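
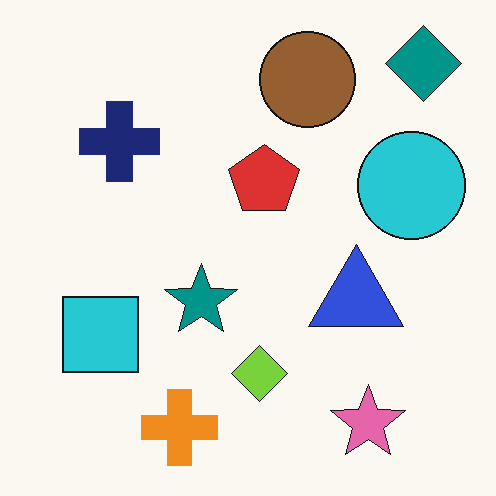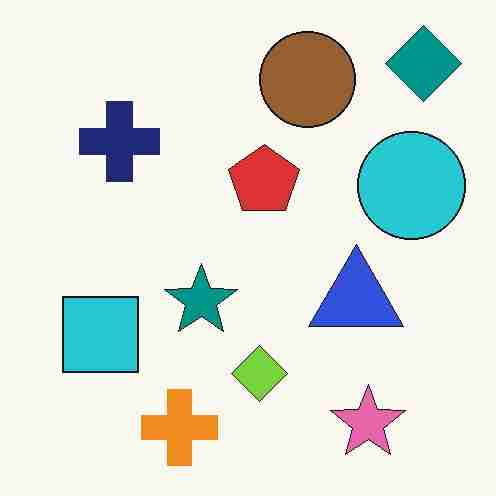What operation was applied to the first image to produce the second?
It was degraded with heavy JPEG compression.

Blocky 8×8 compression artifacts appear around shape edges and the flat background shows ringing — characteristic JPEG degradation.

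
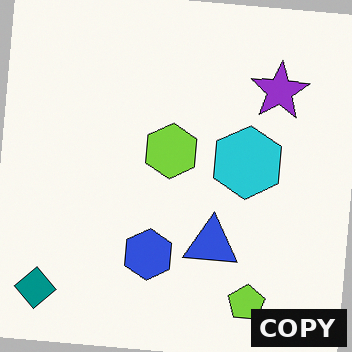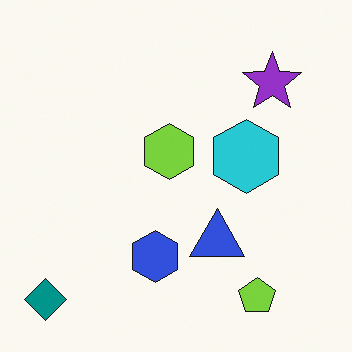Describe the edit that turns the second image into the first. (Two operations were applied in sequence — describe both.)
This is the original image rotated clockwise by a few degrees, then watermarked with the text "COPY" in the lower-right corner.

Every shape is tilted by the same angle and the image corners show triangular fill wedges — a whole-image rotation by a non-right angle. A dark label reading "COPY" appears in the lower-right corner.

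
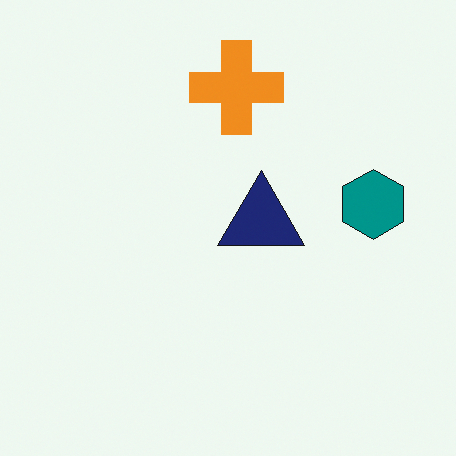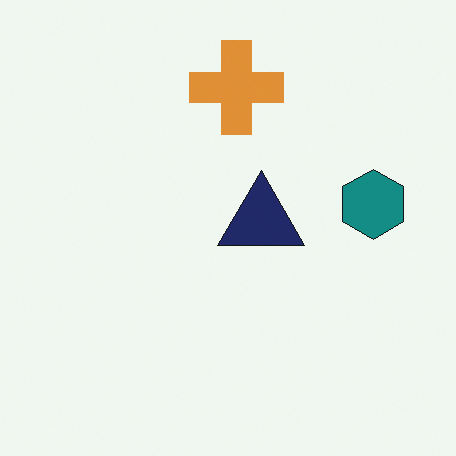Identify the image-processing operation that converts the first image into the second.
Slightly desaturated.

All colors are more muted and greyish — a global saturation change.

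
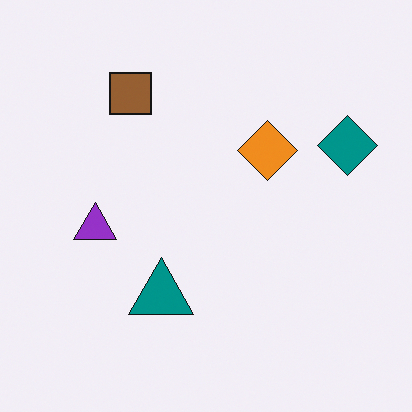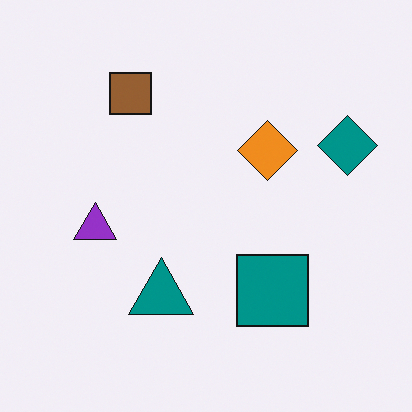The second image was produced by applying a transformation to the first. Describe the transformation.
The transformation is: overlaid with an additional teal square.

A teal square appears in the second image that is absent from the first.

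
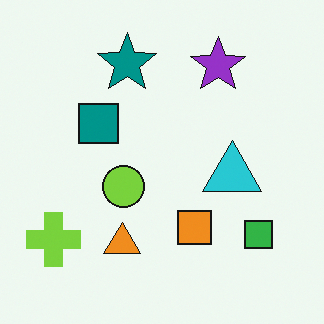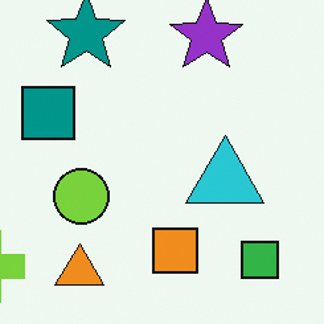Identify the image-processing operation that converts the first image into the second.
The second image is the first cropped slightly and scaled back up.

The visible shapes are larger and the field of view is narrower; shapes near the original edges may be partly or wholly outside the frame — a crop-and-rescale.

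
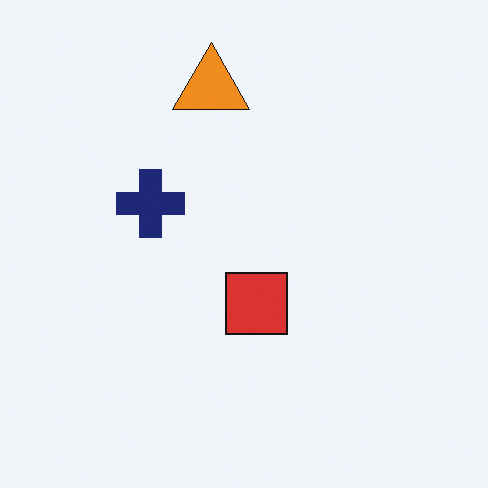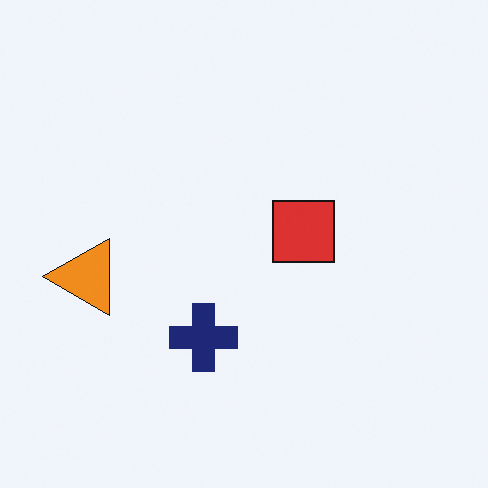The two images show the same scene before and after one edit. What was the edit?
The transformation is: rotated 90° counter-clockwise.

The orange triangle sits in the top of the first image and the left of the second — consistent with a whole-image 90° counter-clockwise rotation.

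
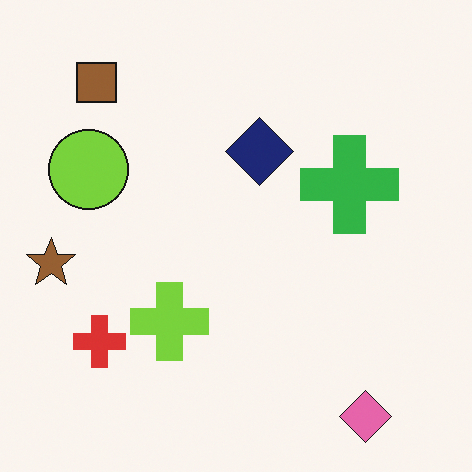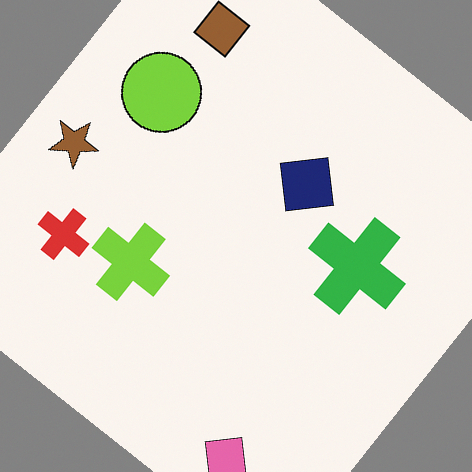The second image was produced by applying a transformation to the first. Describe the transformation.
The second image is the first rotated clockwise by a large amount — several tens of degrees.

Every shape is tilted by the same angle and the image corners show triangular fill wedges — a whole-image rotation by a non-right angle.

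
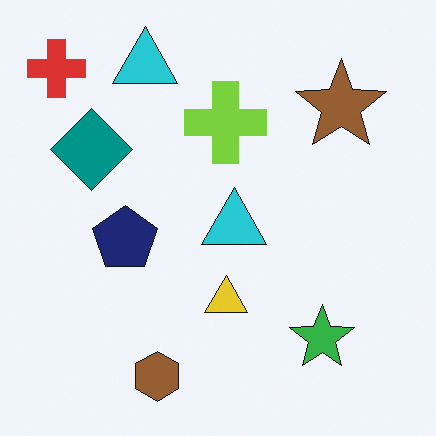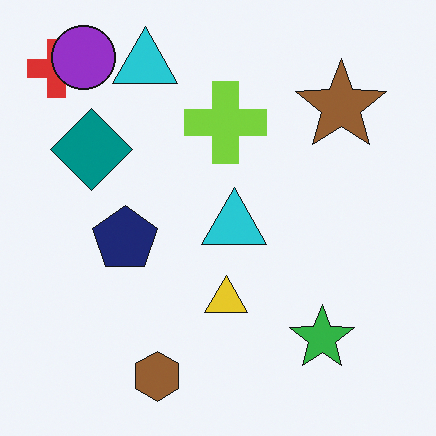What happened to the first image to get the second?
The transformation is: overlaid with an additional purple circle.

A purple circle appears in the second image that is absent from the first.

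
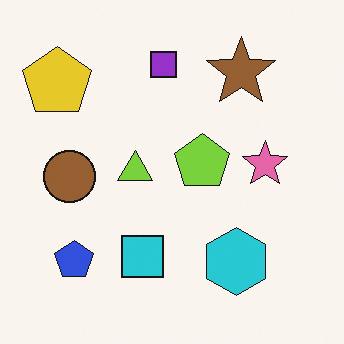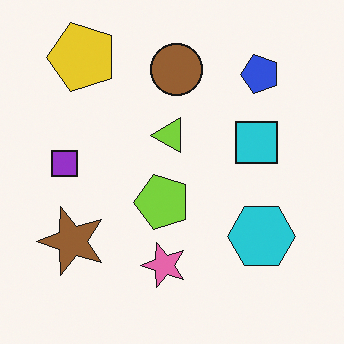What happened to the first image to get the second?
The second image is the first transposed (reflected across the top-left ↔ bottom-right diagonal).

Shapes have swapped their row and column positions — what was in the top-right is now in the bottom-left — a diagonal reflection.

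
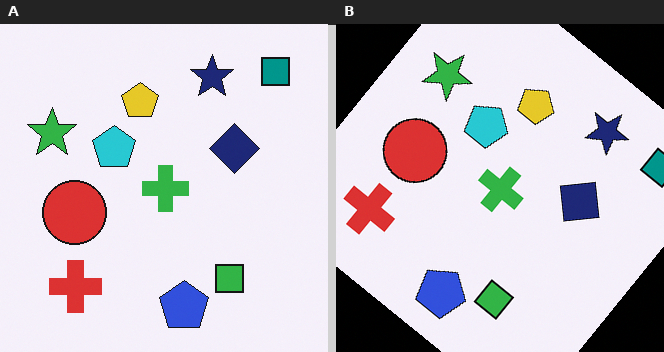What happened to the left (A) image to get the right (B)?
The image was rotated clockwise by a large amount — several tens of degrees.

Every shape is tilted by the same angle and the image corners show triangular fill wedges — a whole-image rotation by a non-right angle.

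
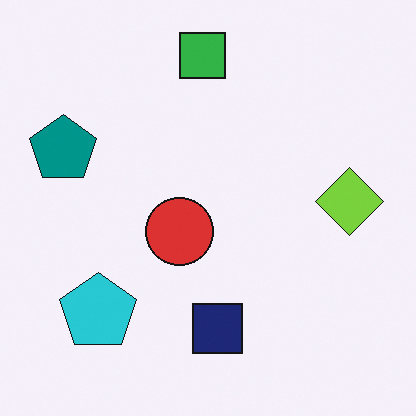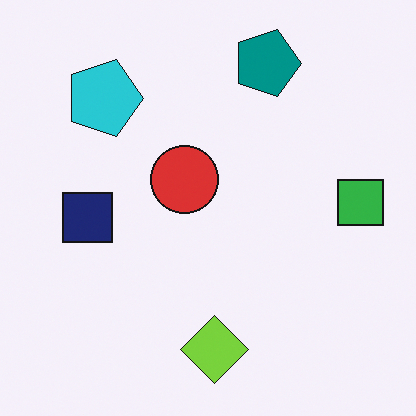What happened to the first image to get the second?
The image was rotated 90° clockwise.

The teal pentagon sits in the left of the first image and the top of the second — consistent with a whole-image 90° clockwise rotation.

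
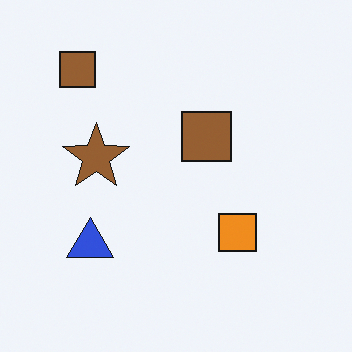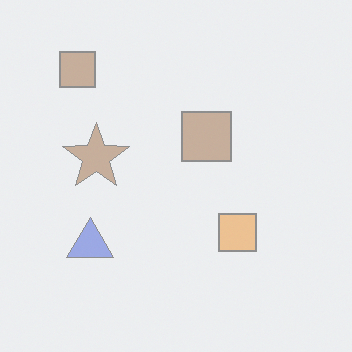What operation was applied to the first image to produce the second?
The transformation is: given much lower contrast.

Tones are pushed toward mid-grey across the whole image — a global contrast change.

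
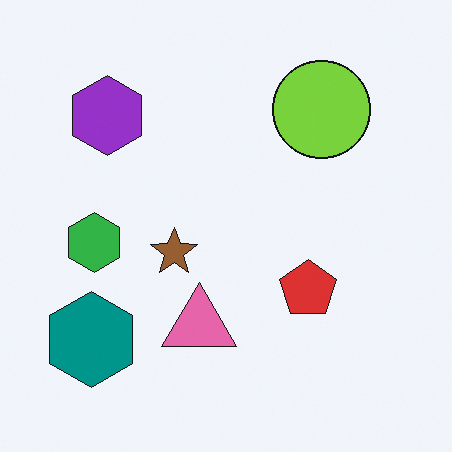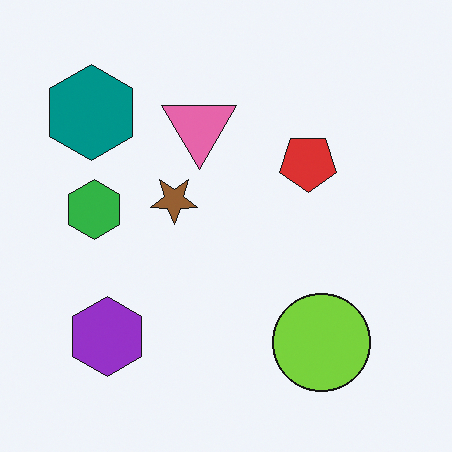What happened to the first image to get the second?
The image was flipped vertically (top ↔ bottom).

The lime circle is in the top-right of the first image and the bottom-right of the second — shapes on opposite sides of the horizontal midline have swapped in a mirror flip.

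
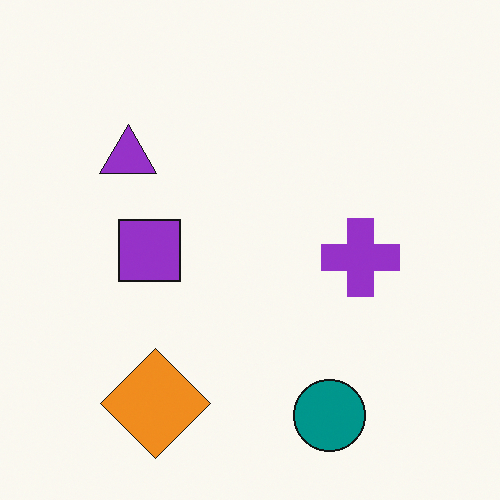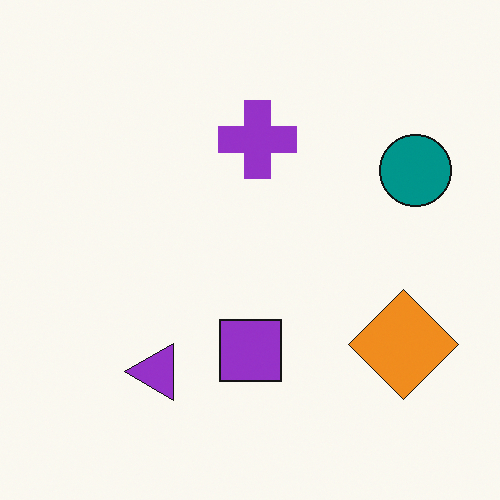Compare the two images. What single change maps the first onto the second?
The image was rotated 90° counter-clockwise.

The teal circle sits in the bottom of the first image and the right of the second — consistent with a whole-image 90° counter-clockwise rotation.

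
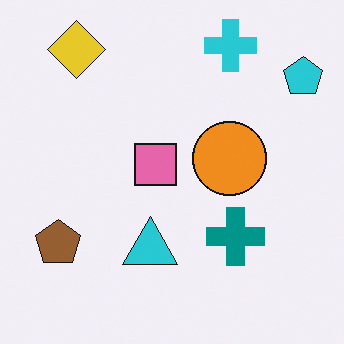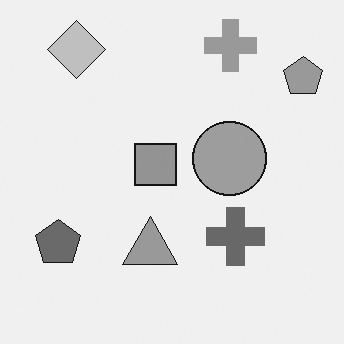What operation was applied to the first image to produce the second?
It was converted to grayscale.

All color is removed — every shape is now a shade of grey.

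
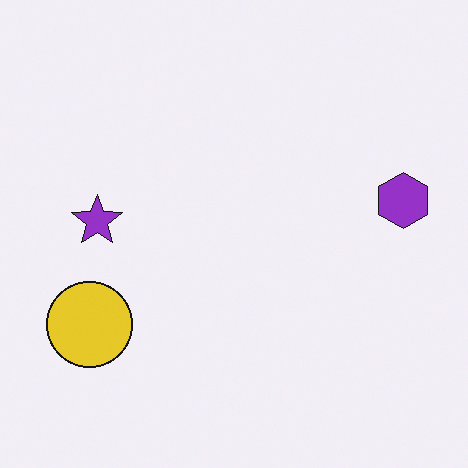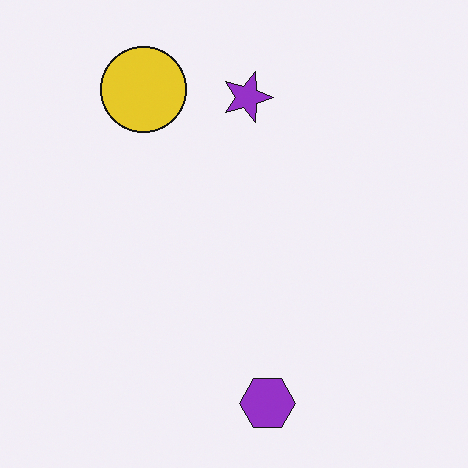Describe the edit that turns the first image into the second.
The transformation is: rotated 90° clockwise.

The purple hexagon sits in the right of the first image and the bottom of the second — consistent with a whole-image 90° clockwise rotation.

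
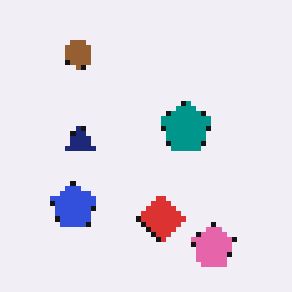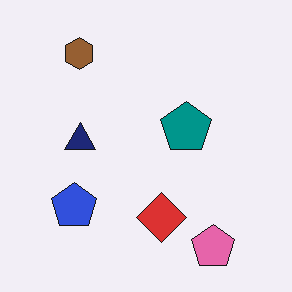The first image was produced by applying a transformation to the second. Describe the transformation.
Lightly pixelated (a mild mosaic effect).

Shapes are reduced to large square blocks; fine edges and outlines are lost — a downscale-then-upscale (mosaic) effect.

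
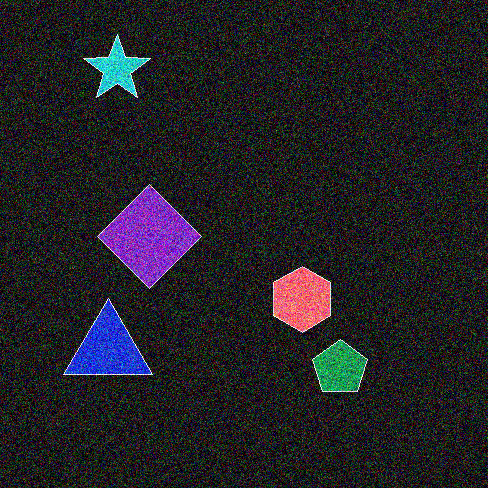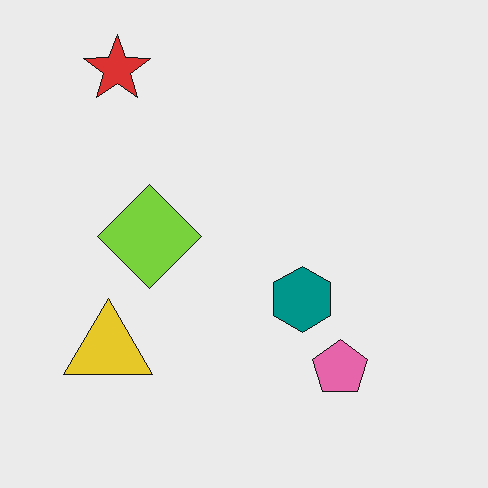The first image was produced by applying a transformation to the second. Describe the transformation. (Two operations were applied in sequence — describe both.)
The image was color-inverted (negative), then degraded with a thick layer of grain.

The light background has become dark and every shape's color is its complement — a photographic negative. Random speckle covers the whole image, including the flat background.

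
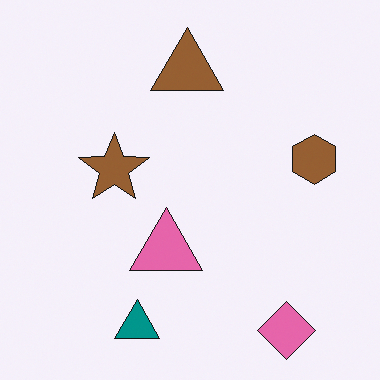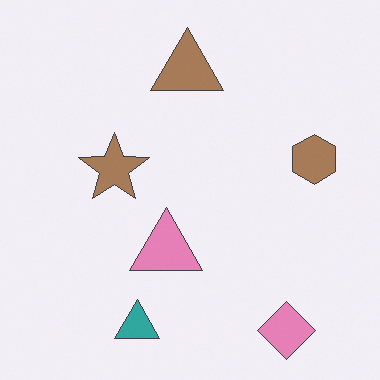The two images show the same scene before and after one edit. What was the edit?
This is the original image given slightly reduced contrast.

Tones are pushed toward mid-grey across the whole image — a global contrast change.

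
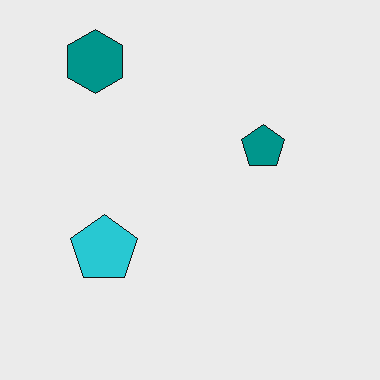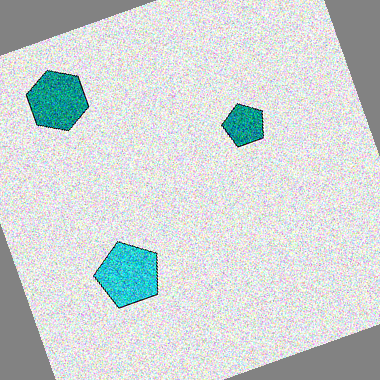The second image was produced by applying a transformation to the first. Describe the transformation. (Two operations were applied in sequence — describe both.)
The transformation is: degraded with heavy additive noise, then rotated counter-clockwise by a clearly visible amount.

Random speckle covers the whole image, including the flat background. Every shape is tilted by the same angle and the image corners show triangular fill wedges — a whole-image rotation by a non-right angle.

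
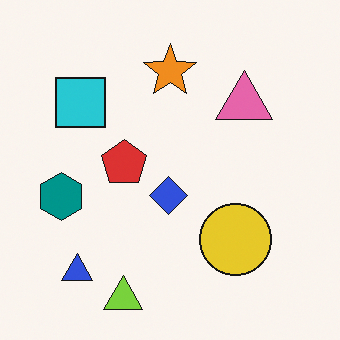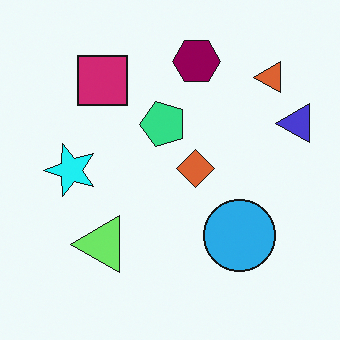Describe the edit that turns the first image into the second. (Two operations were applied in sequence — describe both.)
This is the original image hue-shifted through roughly a third of the color wheel, then transposed (reflected across the top-left ↔ bottom-right diagonal).

Every shape's color has rotated by the same amount around the hue wheel — a uniform hue shift. Shapes have swapped their row and column positions — what was in the top-right is now in the bottom-left — a diagonal reflection.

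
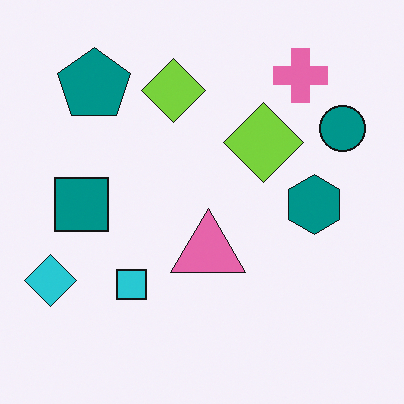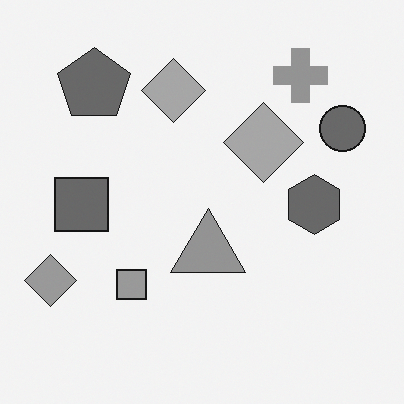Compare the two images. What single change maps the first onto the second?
The transformation is: converted to grayscale.

All color is removed — every shape is now a shade of grey.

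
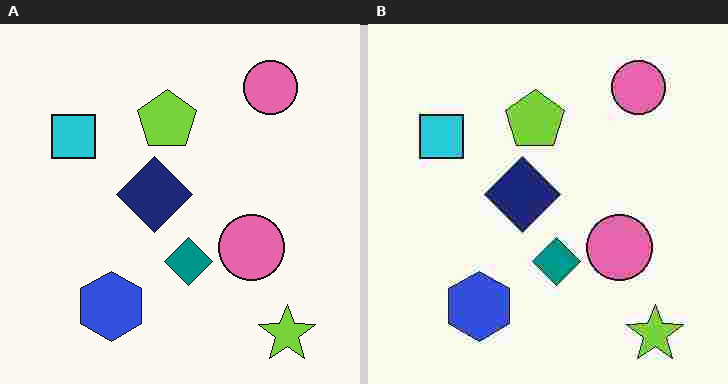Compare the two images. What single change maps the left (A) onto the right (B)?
The transformation is: degraded with heavy JPEG compression.

Blocky 8×8 compression artifacts appear around shape edges and the flat background shows ringing — characteristic JPEG degradation.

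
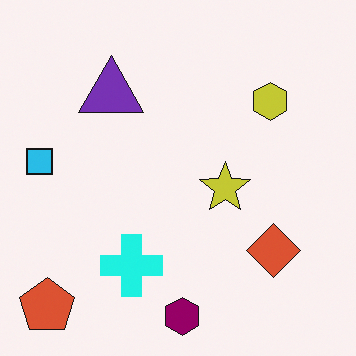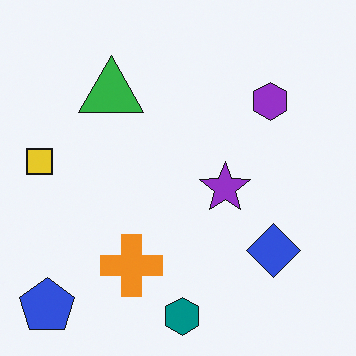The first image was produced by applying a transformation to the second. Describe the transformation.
The first image is the second hue-shifted by a moderate amount.

Every shape's color has rotated by the same amount around the hue wheel — a uniform hue shift.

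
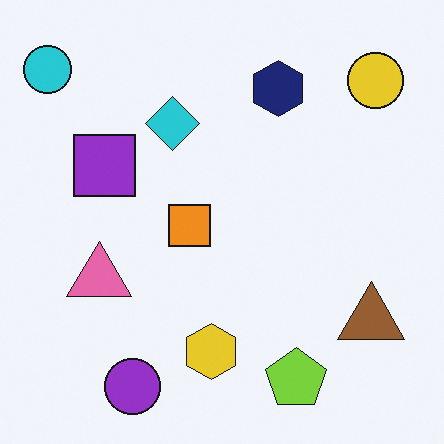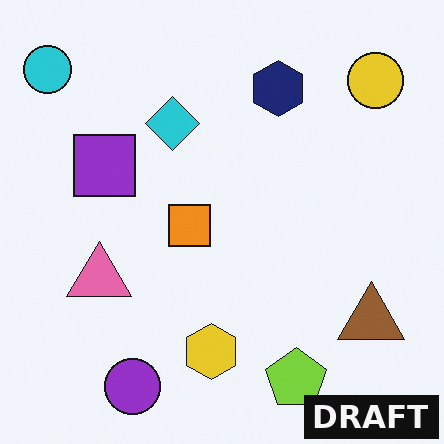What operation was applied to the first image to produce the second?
Watermarked with the text "DRAFT" in the lower-right corner.

A dark label reading "DRAFT" appears in the lower-right corner.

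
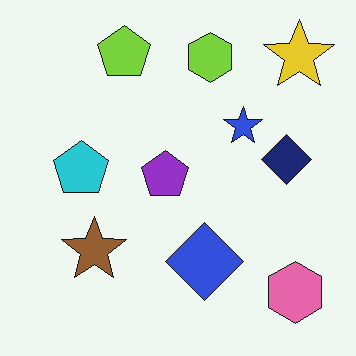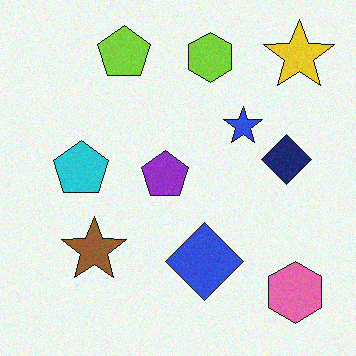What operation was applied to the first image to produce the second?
The image was degraded with subtle gaussian noise.

Random speckle covers the whole image, including the flat background.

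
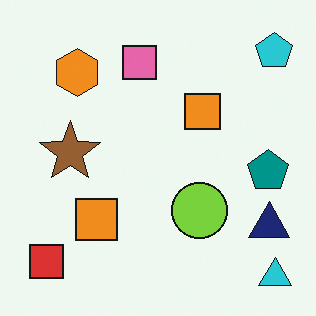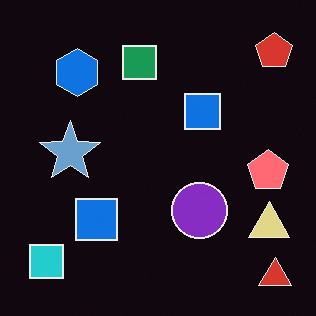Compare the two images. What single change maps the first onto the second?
The transformation is: color-inverted (negative).

The light background has become dark and every shape's color is its complement — a photographic negative.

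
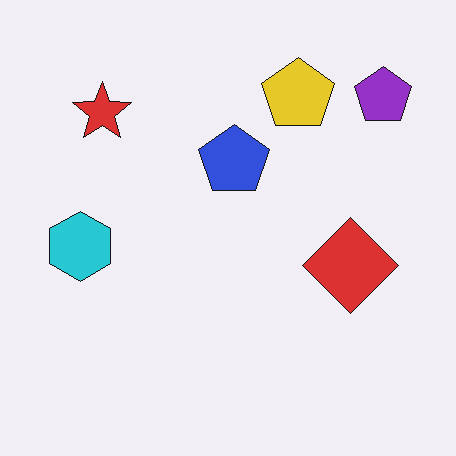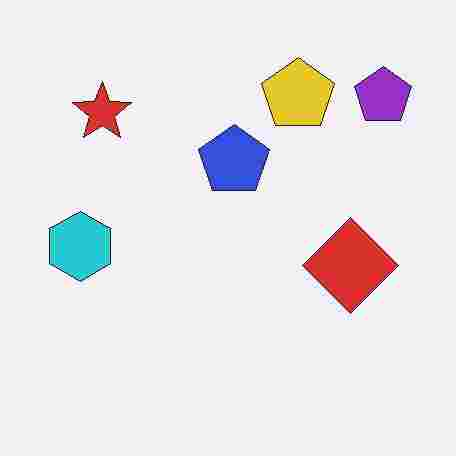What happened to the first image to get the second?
The image was degraded with heavy JPEG compression.

Blocky 8×8 compression artifacts appear around shape edges and the flat background shows ringing — characteristic JPEG degradation.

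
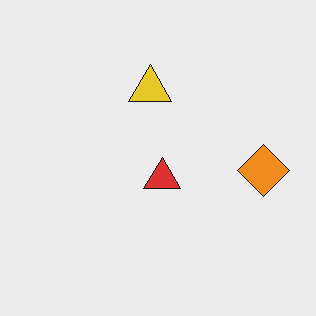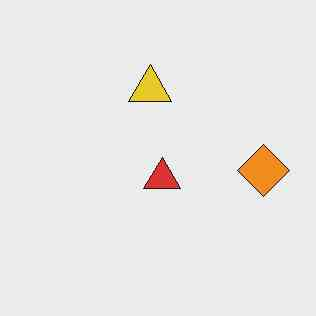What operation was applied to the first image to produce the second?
The second image is the first given moderate JPEG compression.

Blocky 8×8 compression artifacts appear around shape edges and the flat background shows ringing — characteristic JPEG degradation.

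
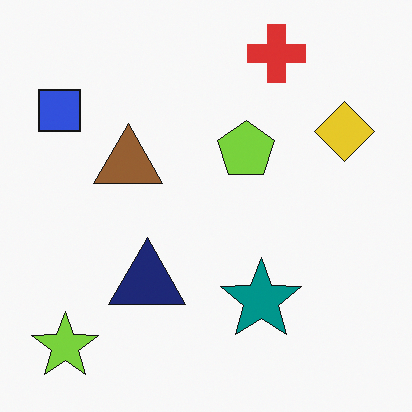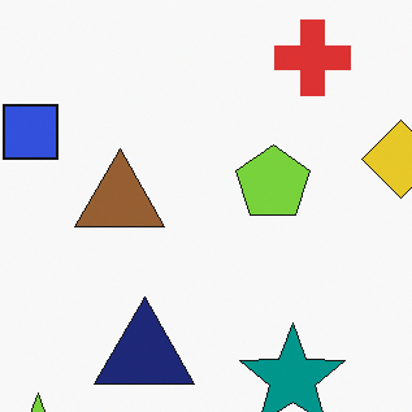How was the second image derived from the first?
This is the original image cropped slightly and scaled back up.

The visible shapes are larger and the field of view is narrower; shapes near the original edges may be partly or wholly outside the frame — a crop-and-rescale.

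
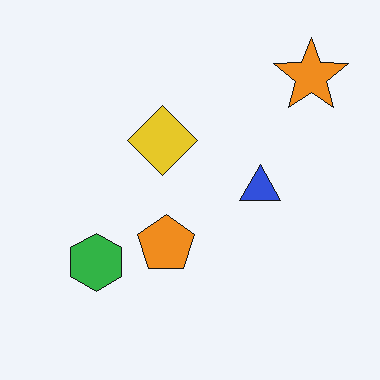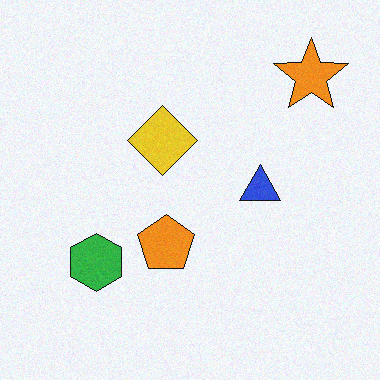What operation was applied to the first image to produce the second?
Degraded with a light layer of grain.

Random speckle covers the whole image, including the flat background.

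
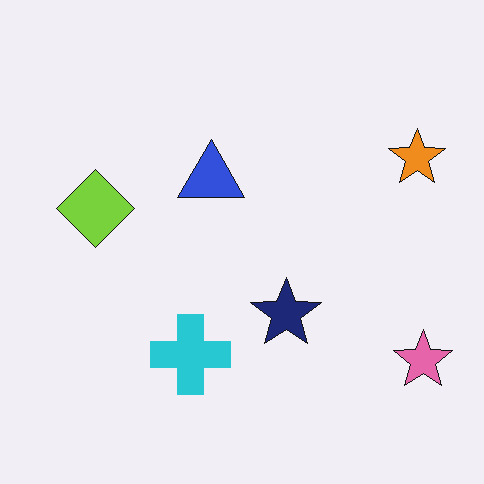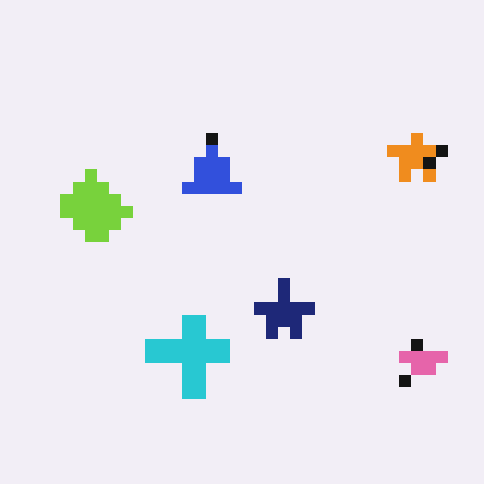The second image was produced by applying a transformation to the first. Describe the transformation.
The image was coarsely pixelated.

Shapes are reduced to large square blocks; fine edges and outlines are lost — a downscale-then-upscale (mosaic) effect.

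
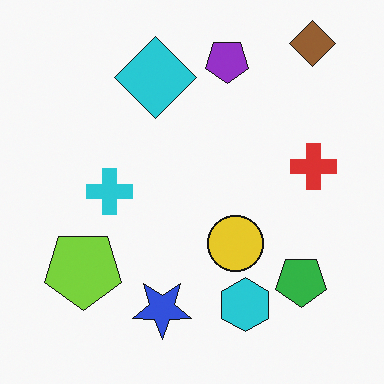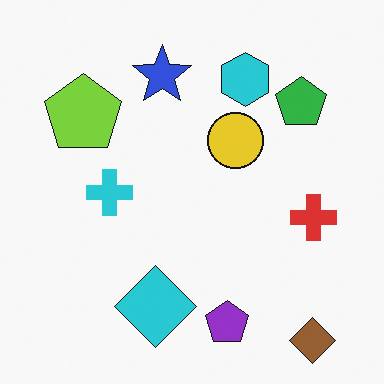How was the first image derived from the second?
The image was flipped vertically (top ↔ bottom).

The brown diamond is in the bottom-right of the second image and the top-right of the first — shapes on opposite sides of the horizontal midline have swapped in a mirror flip.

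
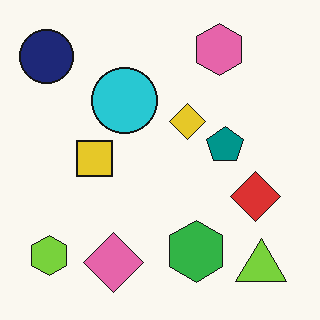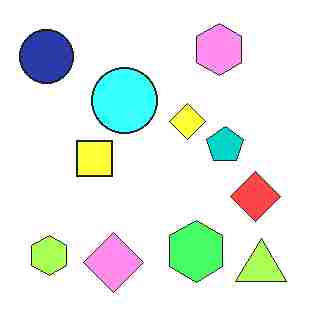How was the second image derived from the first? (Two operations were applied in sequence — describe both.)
The second image is the first noticeably brightened, then heavily JPEG-compressed with obvious blocking artifacts.

Every pixel — background and shapes alike — is uniformly brightened. Blocky 8×8 compression artifacts appear around shape edges and the flat background shows ringing — characteristic JPEG degradation.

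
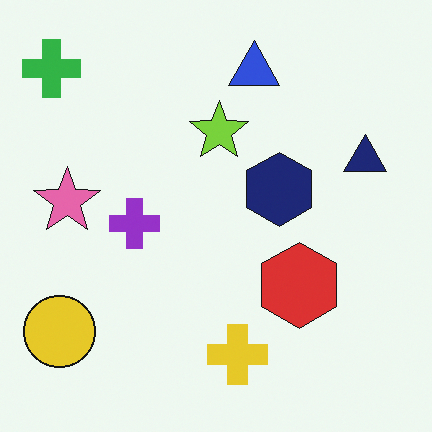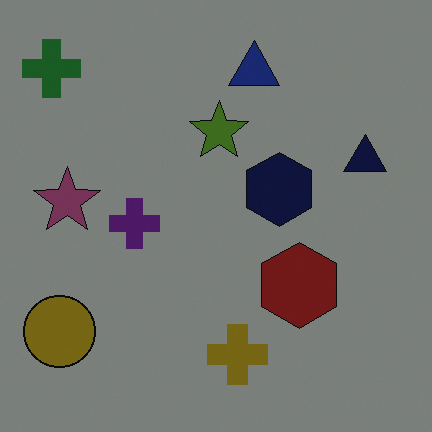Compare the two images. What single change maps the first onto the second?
The transformation is: noticeably darkened.

Every pixel — background and shapes alike — is uniformly darkened.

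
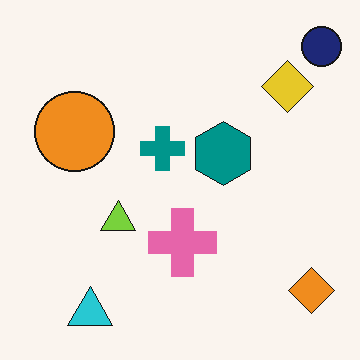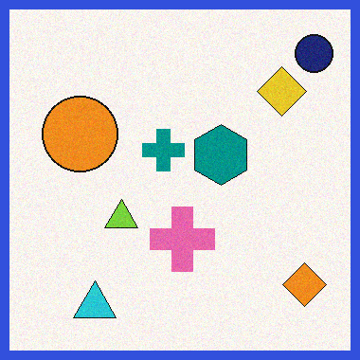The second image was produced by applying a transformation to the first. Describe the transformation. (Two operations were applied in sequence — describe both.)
The image was degraded with light additive noise, then framed with a blue border.

Random speckle covers the whole image, including the flat background. A solid blue frame runs around the edge of the second image, with the content slightly shrunk inside it.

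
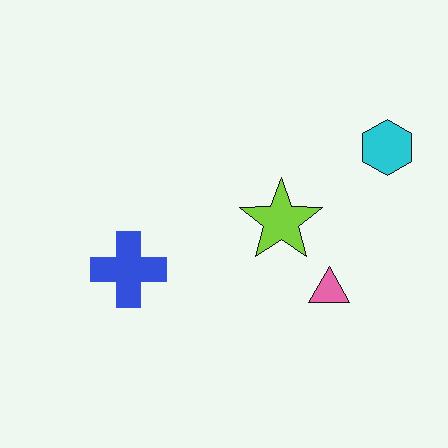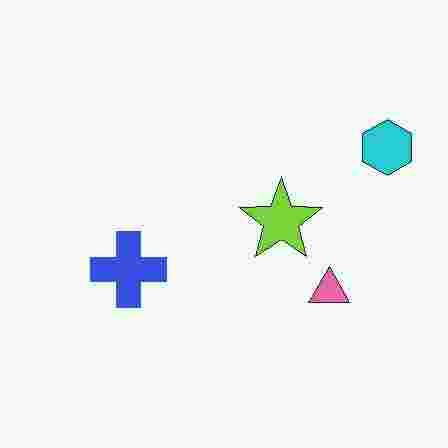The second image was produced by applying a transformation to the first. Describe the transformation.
Degraded with heavy JPEG compression.

Blocky 8×8 compression artifacts appear around shape edges and the flat background shows ringing — characteristic JPEG degradation.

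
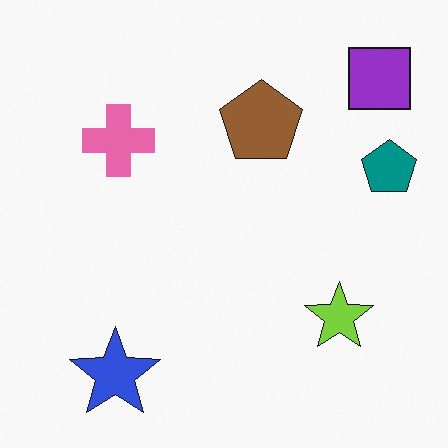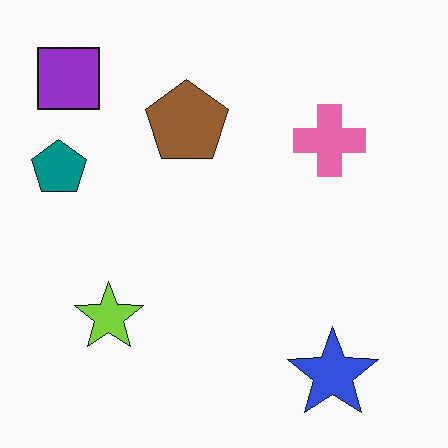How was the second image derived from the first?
The second image is the first flipped horizontally (left ↔ right).

The teal pentagon is in the right of the first image and the left of the second — shapes on opposite sides of the vertical midline have swapped in a mirror flip.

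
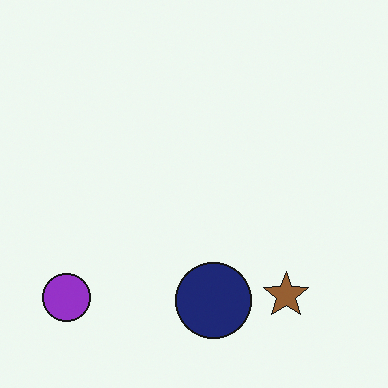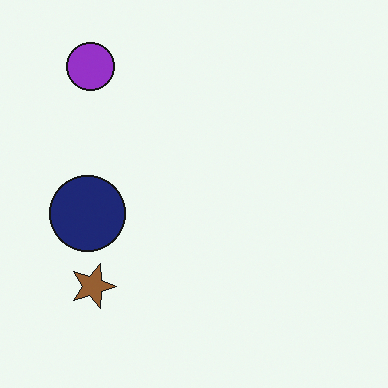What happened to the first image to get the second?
The transformation is: rotated 90° clockwise.

The purple circle sits in the bottom-left of the first image and the top-left of the second — consistent with a whole-image 90° clockwise rotation.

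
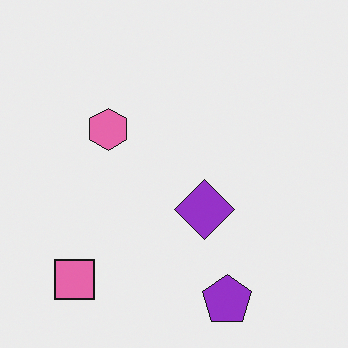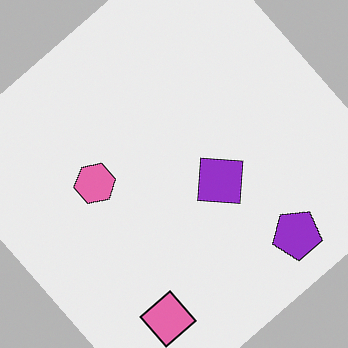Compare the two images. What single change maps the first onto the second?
The image was rotated counter-clockwise by a large amount — several tens of degrees.

Every shape is tilted by the same angle and the image corners show triangular fill wedges — a whole-image rotation by a non-right angle.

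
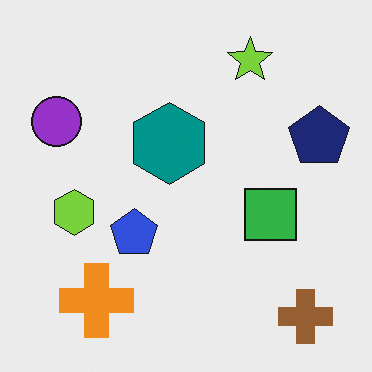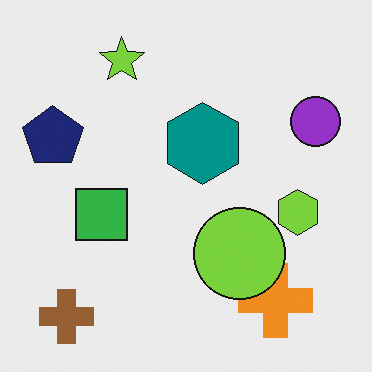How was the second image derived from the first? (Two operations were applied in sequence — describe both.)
Flipped horizontally (left ↔ right), then overlaid with an additional lime circle.

The navy pentagon is in the right of the first image and the left of the second — shapes on opposite sides of the vertical midline have swapped in a mirror flip. A lime circle appears in the second image that is absent from the first.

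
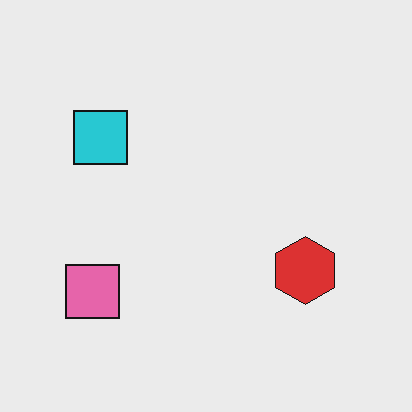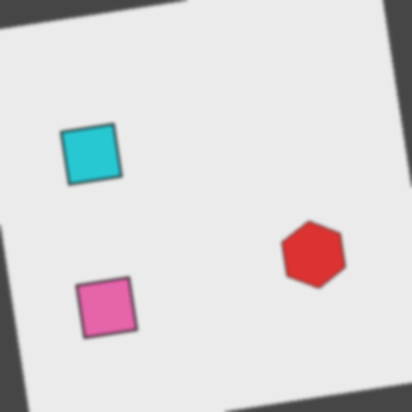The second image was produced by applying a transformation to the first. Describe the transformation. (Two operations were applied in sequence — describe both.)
The second image is the first rotated counter-clockwise by a few degrees, then lightly blurred.

Every shape is tilted by the same angle and the image corners show triangular fill wedges — a whole-image rotation by a non-right angle. Shape edges and outlines are uniformly softened across the whole image.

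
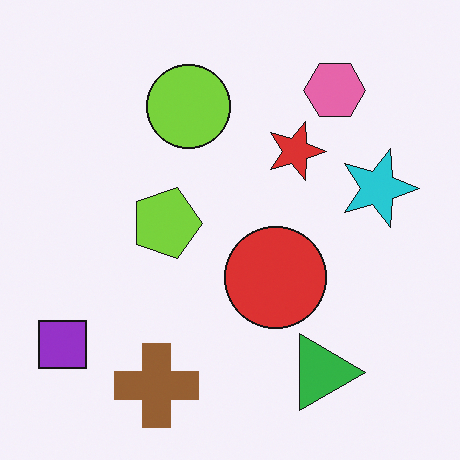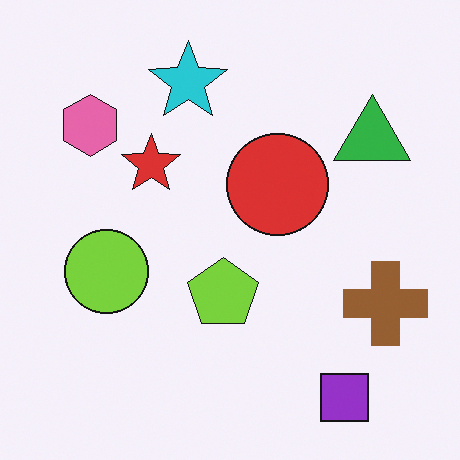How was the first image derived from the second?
The image was rotated 90° clockwise.

The purple square sits in the bottom-right of the second image and the bottom-left of the first — consistent with a whole-image 90° clockwise rotation.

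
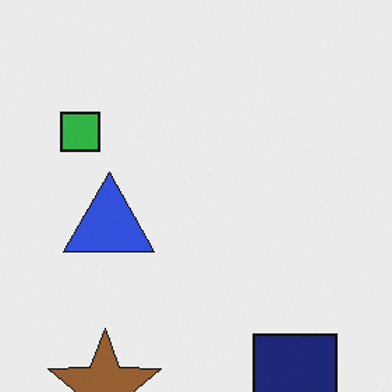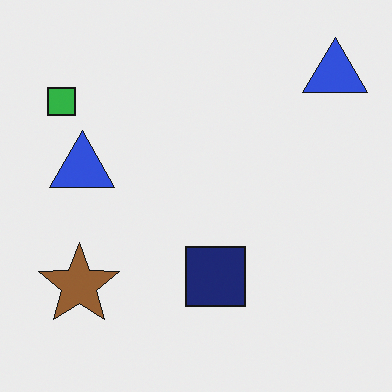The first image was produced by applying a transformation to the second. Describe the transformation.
Cropped slightly and scaled back up.

The visible shapes are larger and the field of view is narrower; shapes near the original edges may be partly or wholly outside the frame — a crop-and-rescale.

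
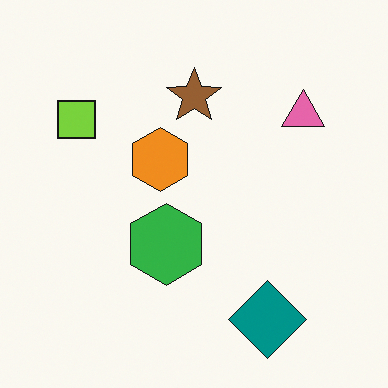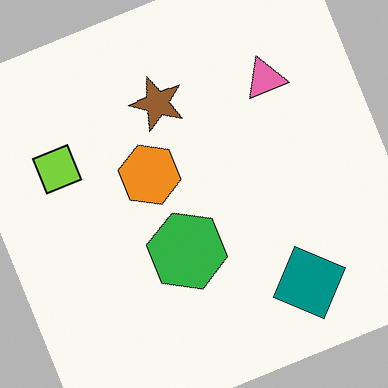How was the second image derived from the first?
The transformation is: rotated counter-clockwise by a clearly visible amount.

Every shape is tilted by the same angle and the image corners show triangular fill wedges — a whole-image rotation by a non-right angle.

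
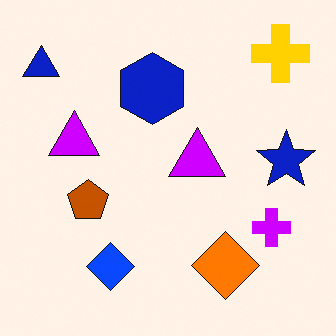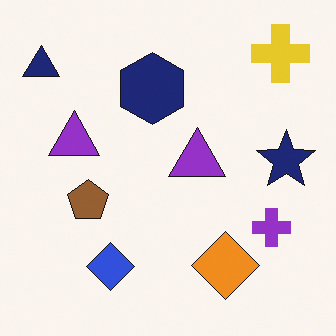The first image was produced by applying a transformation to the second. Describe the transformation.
Heavily oversaturated.

All colors are more vivid — a global saturation change.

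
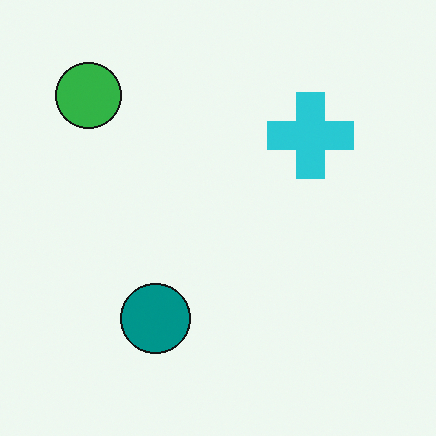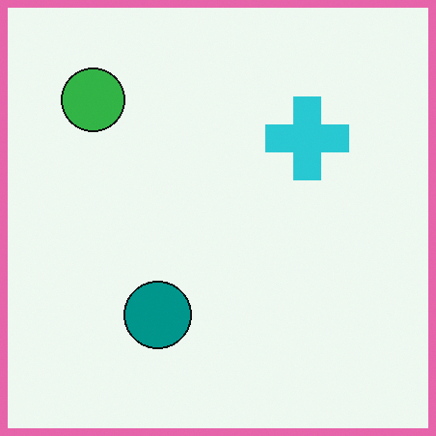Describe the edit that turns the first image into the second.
It was framed with a pink border.

A solid pink frame runs around the edge of the second image, with the content slightly shrunk inside it.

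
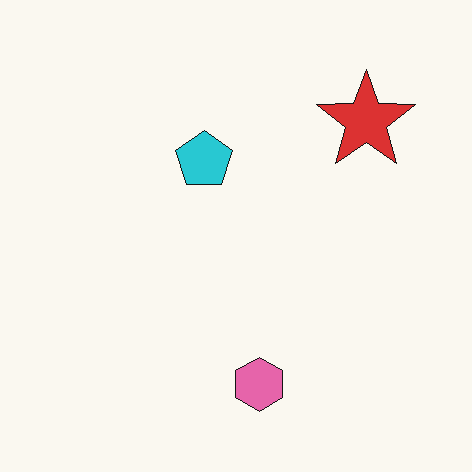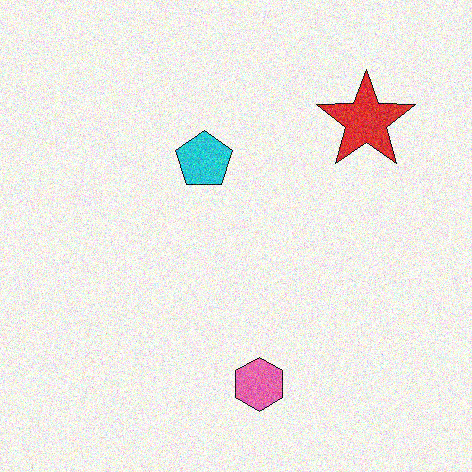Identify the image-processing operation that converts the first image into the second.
This is the original image degraded with visible gaussian noise.

Random speckle covers the whole image, including the flat background.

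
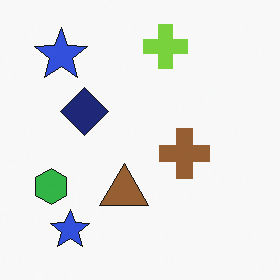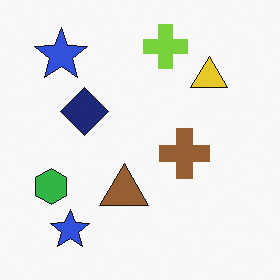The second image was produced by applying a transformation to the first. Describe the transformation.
The image was overlaid with an additional yellow triangle.

A yellow triangle appears in the second image that is absent from the first.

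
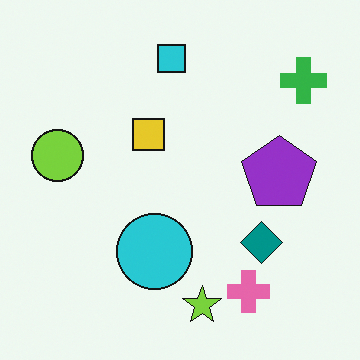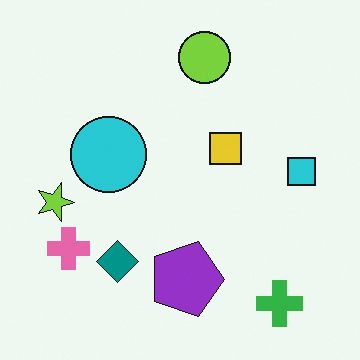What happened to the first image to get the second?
It was rotated 90° clockwise.

The green cross sits in the top-right of the first image and the bottom-right of the second — consistent with a whole-image 90° clockwise rotation.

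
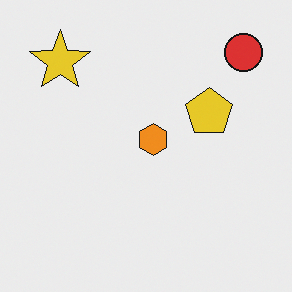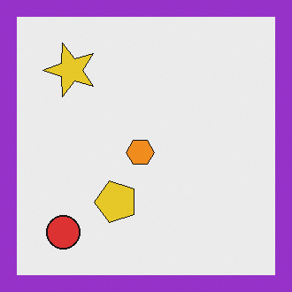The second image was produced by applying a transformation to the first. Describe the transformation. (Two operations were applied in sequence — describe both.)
The second image is the first transposed (reflected across the top-left ↔ bottom-right diagonal), then framed with a purple border.

Shapes have swapped their row and column positions — what was in the top-right is now in the bottom-left — a diagonal reflection. A solid purple frame runs around the edge of the second image, with the content slightly shrunk inside it.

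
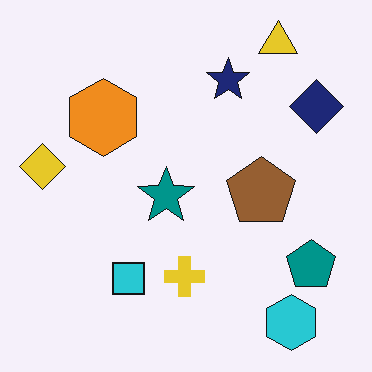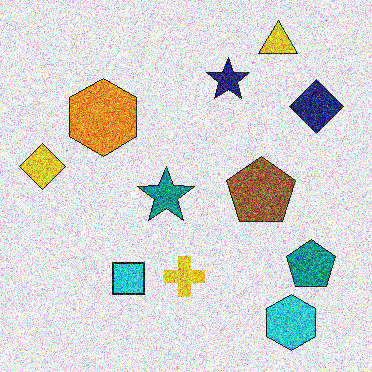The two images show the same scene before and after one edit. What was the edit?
The transformation is: degraded with strong gaussian noise.

Random speckle covers the whole image, including the flat background.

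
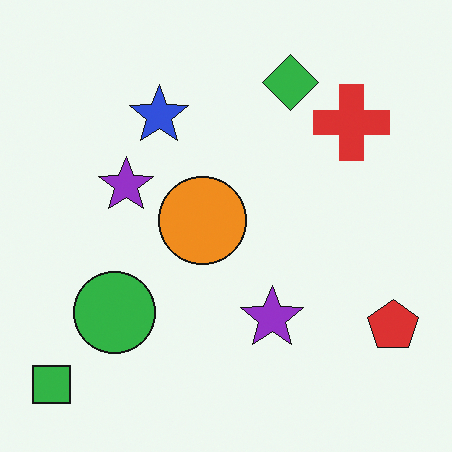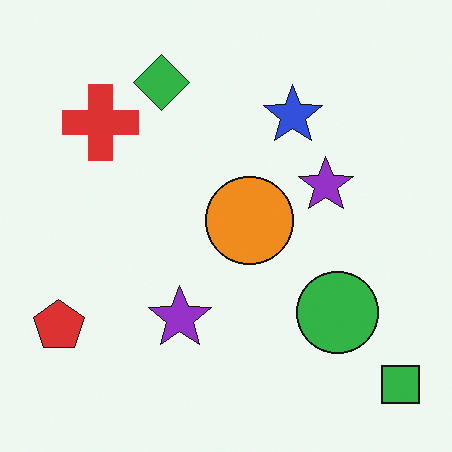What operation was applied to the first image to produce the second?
The second image is the first flipped horizontally (left ↔ right).

The green square is in the bottom-left of the first image and the bottom-right of the second — shapes on opposite sides of the vertical midline have swapped in a mirror flip.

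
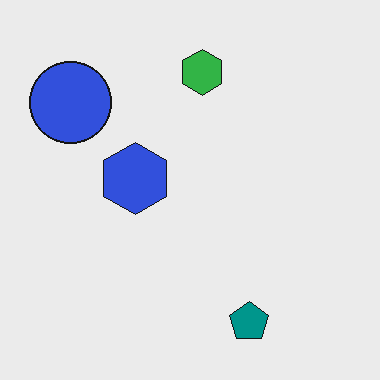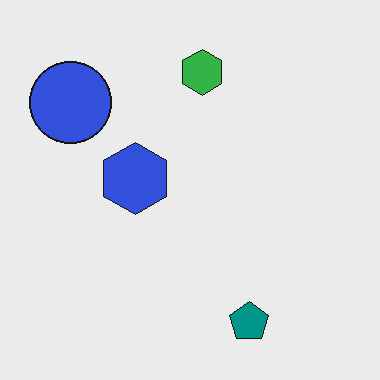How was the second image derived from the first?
This is the original image given moderate JPEG compression.

Blocky 8×8 compression artifacts appear around shape edges and the flat background shows ringing — characteristic JPEG degradation.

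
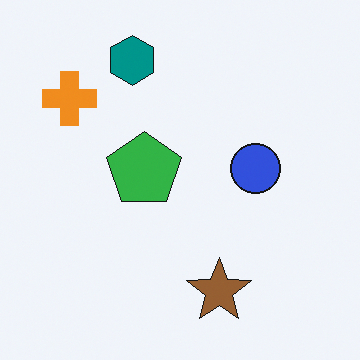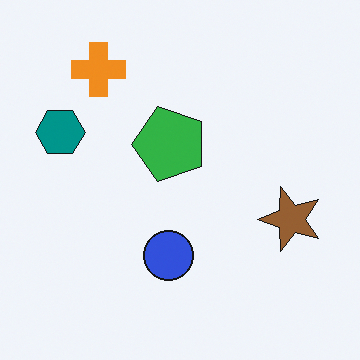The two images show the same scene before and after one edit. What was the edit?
This is the original image transposed (reflected across the top-left ↔ bottom-right diagonal).

Shapes have swapped their row and column positions — what was in the top-right is now in the bottom-left — a diagonal reflection.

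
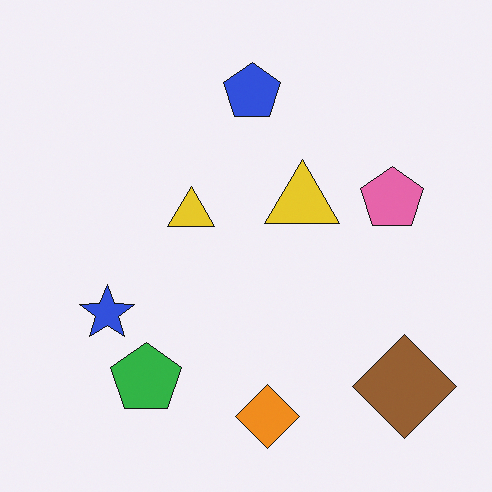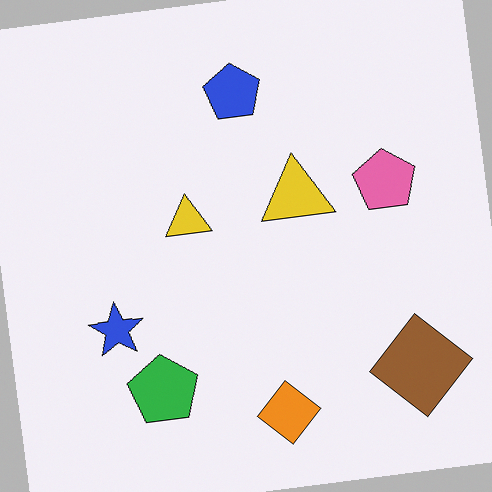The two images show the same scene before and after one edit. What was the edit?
The transformation is: rotated counter-clockwise by a small amount.

Every shape is tilted by the same angle and the image corners show triangular fill wedges — a whole-image rotation by a non-right angle.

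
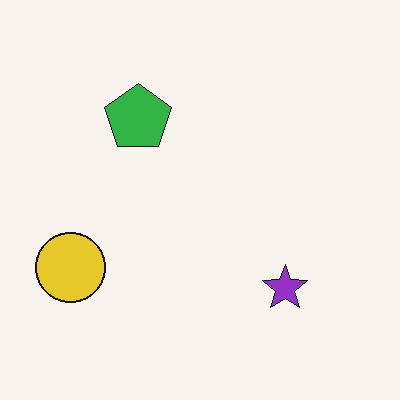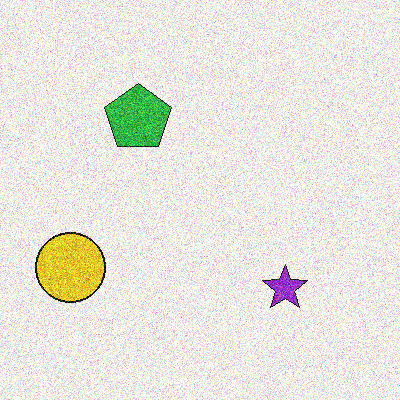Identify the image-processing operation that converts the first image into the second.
The second image is the first degraded with strong gaussian noise.

Random speckle covers the whole image, including the flat background.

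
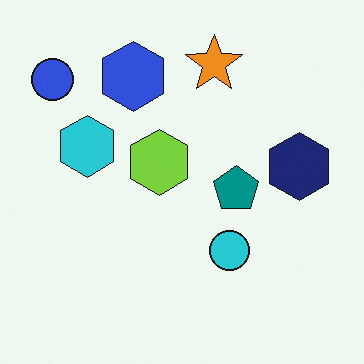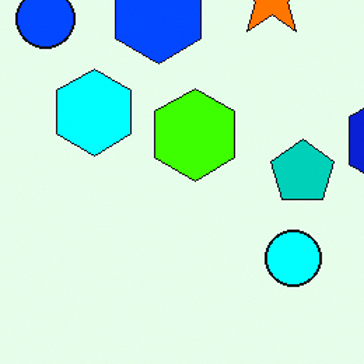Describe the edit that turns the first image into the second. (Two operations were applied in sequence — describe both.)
This is the original image cropped to a modestly smaller region and rescaled, then heavily oversaturated.

The visible shapes are larger and the field of view is narrower; shapes near the original edges may be partly or wholly outside the frame — a crop-and-rescale. All colors are more vivid — a global saturation change.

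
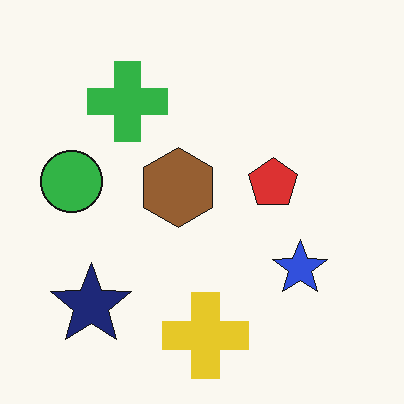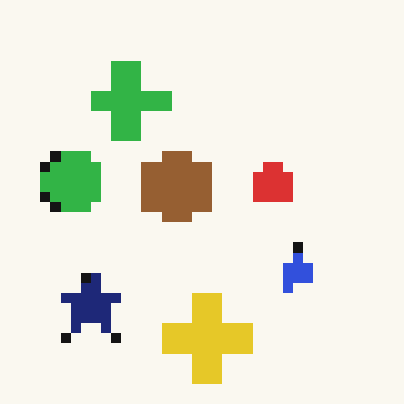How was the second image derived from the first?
This is the original image heavily pixelated into large blocks.

Shapes are reduced to large square blocks; fine edges and outlines are lost — a downscale-then-upscale (mosaic) effect.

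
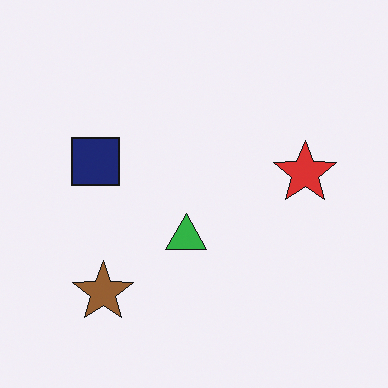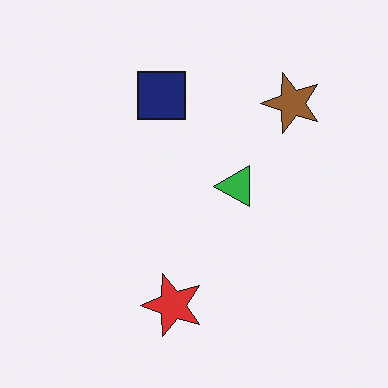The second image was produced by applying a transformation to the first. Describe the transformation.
It was transposed (reflected across the top-left ↔ bottom-right diagonal).

Shapes have swapped their row and column positions — what was in the top-right is now in the bottom-left — a diagonal reflection.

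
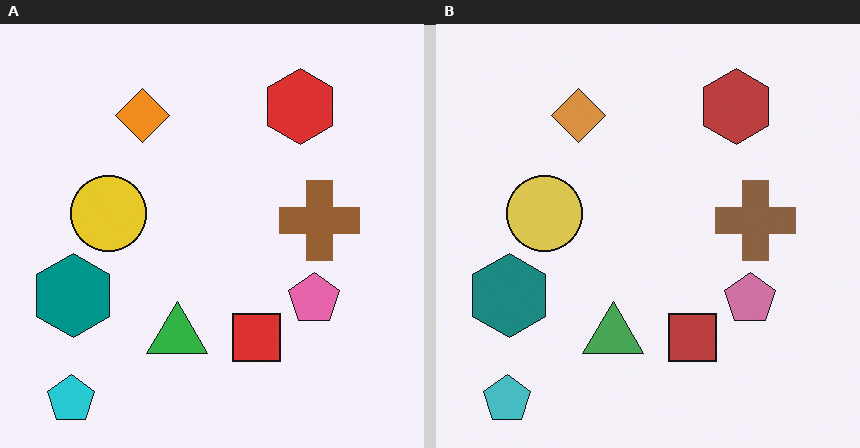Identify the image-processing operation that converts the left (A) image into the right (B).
The transformation is: slightly desaturated.

All colors are more muted and greyish — a global saturation change.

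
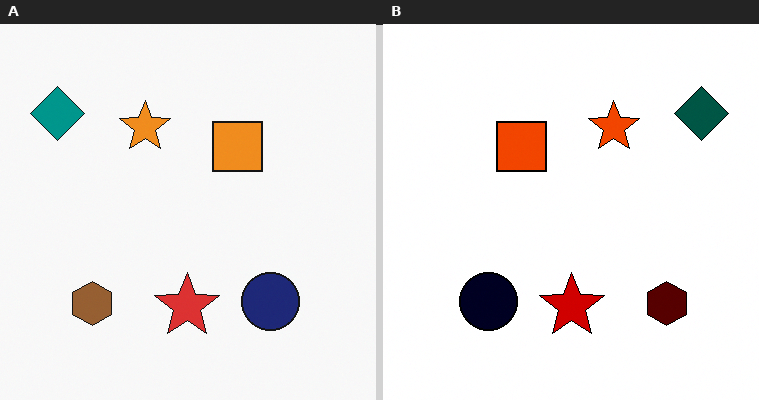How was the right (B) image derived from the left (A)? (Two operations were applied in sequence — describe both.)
It was flipped horizontally (left ↔ right), then boosted in contrast.

The teal diamond is in the top-left of the left (A) image and the top-right of the right (B) — shapes on opposite sides of the vertical midline have swapped in a mirror flip. Tones are pushed away from mid-grey across the whole image — a global contrast change.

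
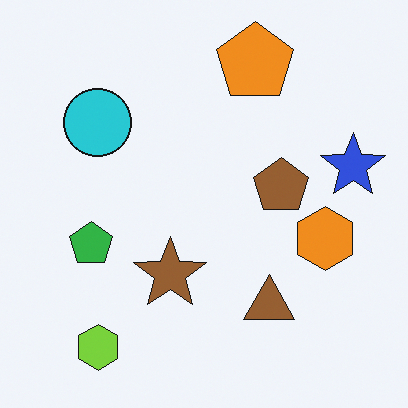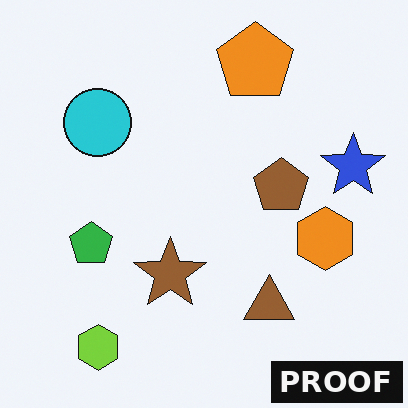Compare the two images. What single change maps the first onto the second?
The transformation is: watermarked with the text "PROOF" in the lower-right corner.

A dark label reading "PROOF" appears in the lower-right corner.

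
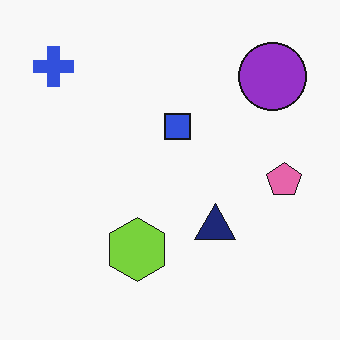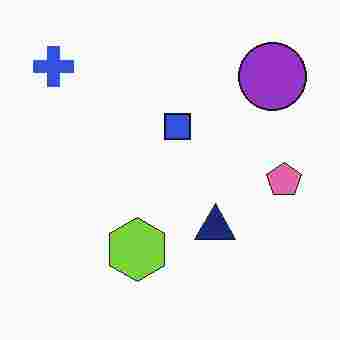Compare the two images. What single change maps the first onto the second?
This is the original image heavily JPEG-compressed with obvious blocking artifacts.

Blocky 8×8 compression artifacts appear around shape edges and the flat background shows ringing — characteristic JPEG degradation.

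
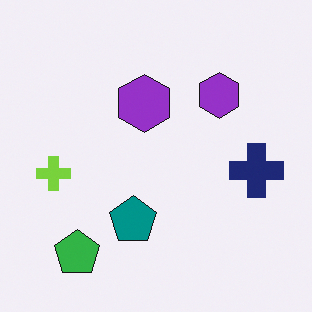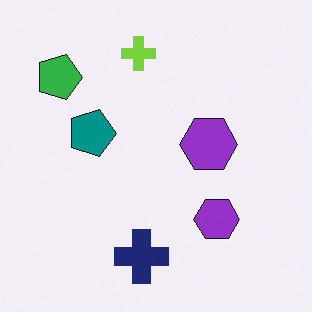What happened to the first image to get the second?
It was rotated 90° clockwise.

The green pentagon sits in the bottom-left of the first image and the top-left of the second — consistent with a whole-image 90° clockwise rotation.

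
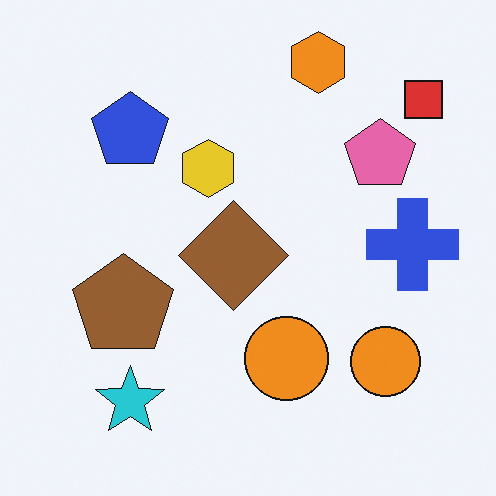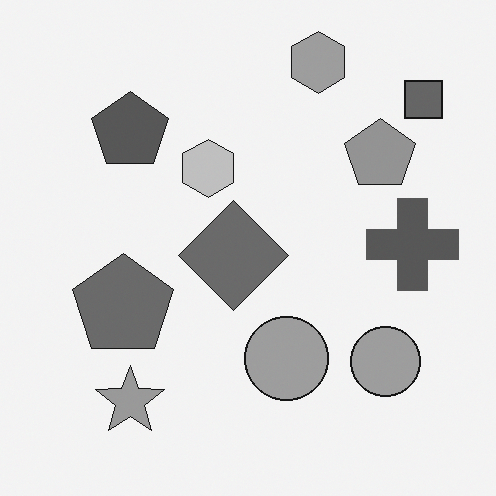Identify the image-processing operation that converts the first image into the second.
The image was converted to grayscale.

All color is removed — every shape is now a shade of grey.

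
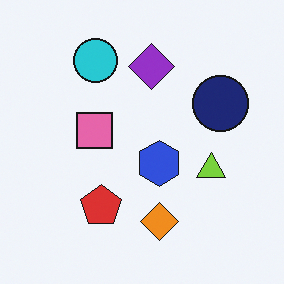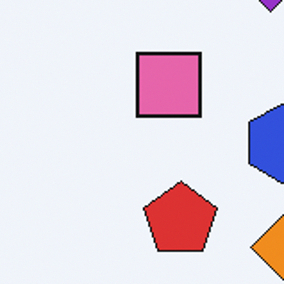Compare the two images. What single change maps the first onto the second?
This is the original image cropped tightly and scaled back up.

The visible shapes are larger and the field of view is narrower; shapes near the original edges may be partly or wholly outside the frame — a crop-and-rescale.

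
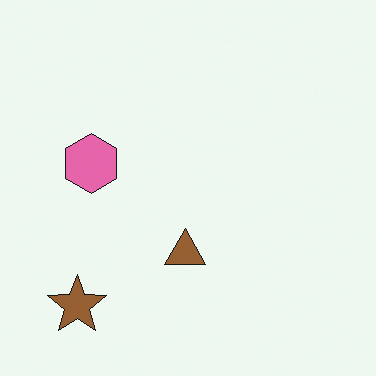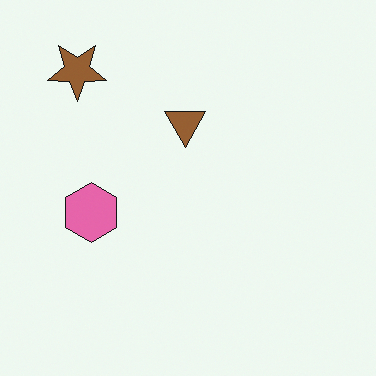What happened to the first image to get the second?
The transformation is: flipped vertically (top ↔ bottom).

The brown star is in the bottom-left of the first image and the top-left of the second — shapes on opposite sides of the horizontal midline have swapped in a mirror flip.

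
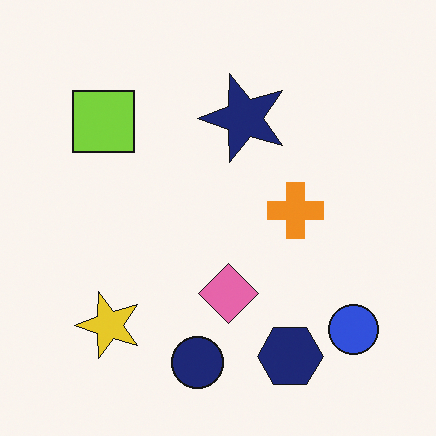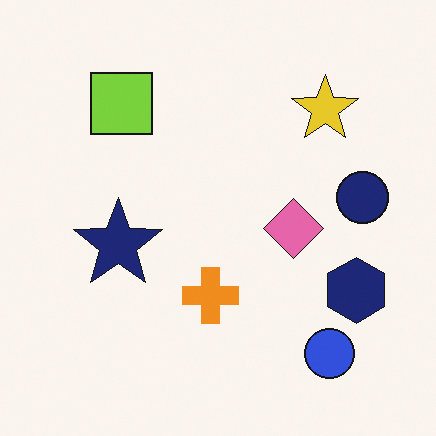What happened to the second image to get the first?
The transformation is: transposed (reflected across the top-left ↔ bottom-right diagonal).

Shapes have swapped their row and column positions — what was in the top-right is now in the bottom-left — a diagonal reflection.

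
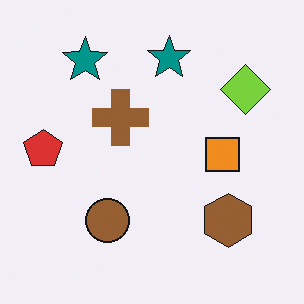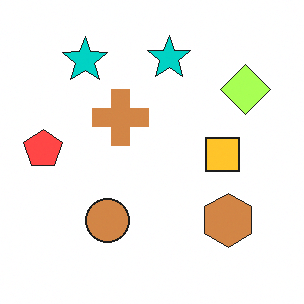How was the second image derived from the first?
The transformation is: noticeably brightened.

Every pixel — background and shapes alike — is uniformly brightened.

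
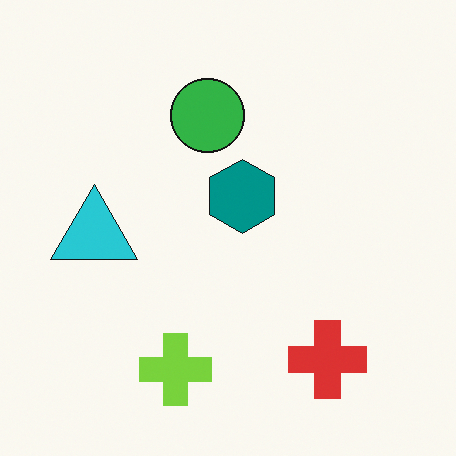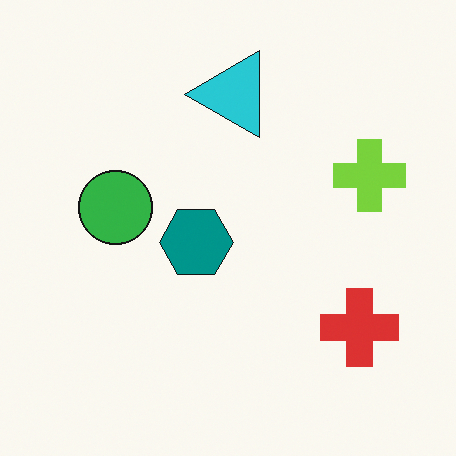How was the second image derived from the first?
The transformation is: transposed (reflected across the top-left ↔ bottom-right diagonal).

Shapes have swapped their row and column positions — what was in the top-right is now in the bottom-left — a diagonal reflection.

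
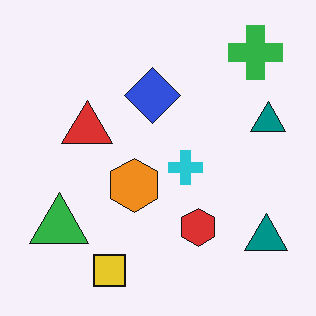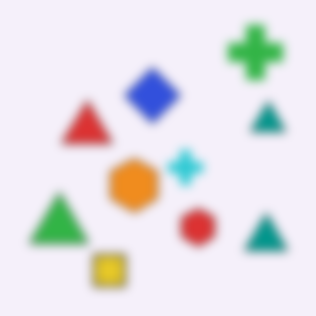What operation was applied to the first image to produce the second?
Heavily blurred.

Shape edges and outlines are uniformly softened across the whole image.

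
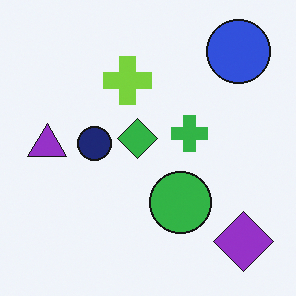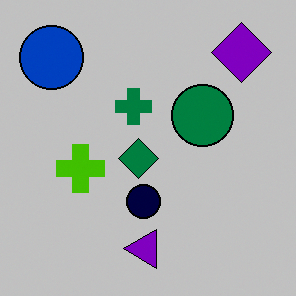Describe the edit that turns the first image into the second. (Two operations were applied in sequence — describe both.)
This is the original image rotated 90° counter-clockwise, then heavily posterized to just a handful of flat colors.

The purple diamond sits in the bottom-right of the first image and the top-right of the second — consistent with a whole-image 90° counter-clockwise rotation. Each flat color has snapped to a coarser quantized level — most visibly, the near-white background has dropped to a flat grey.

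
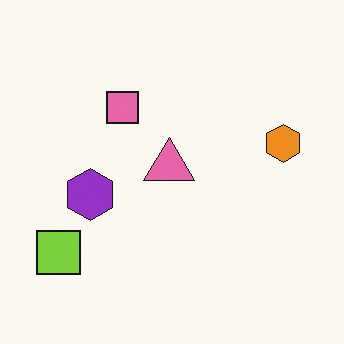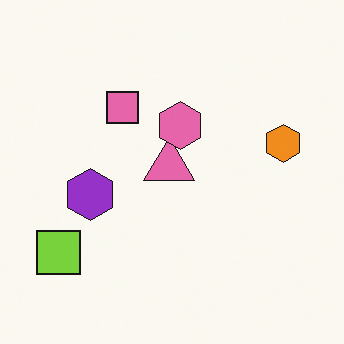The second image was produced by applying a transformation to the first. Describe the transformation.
This is the original image overlaid with an additional pink hexagon.

A pink hexagon appears in the second image that is absent from the first.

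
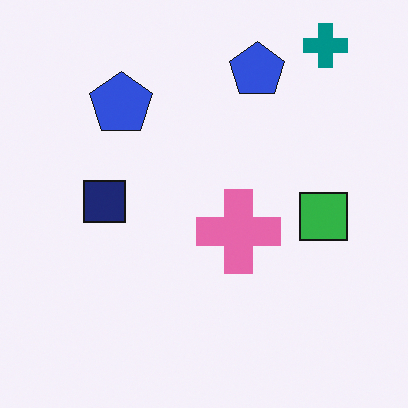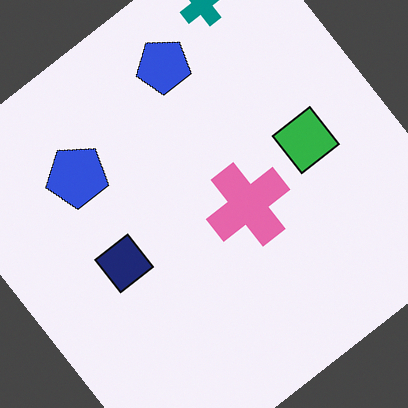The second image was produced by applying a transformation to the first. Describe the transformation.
The second image is the first rotated counter-clockwise by a large amount — several tens of degrees.

Every shape is tilted by the same angle and the image corners show triangular fill wedges — a whole-image rotation by a non-right angle.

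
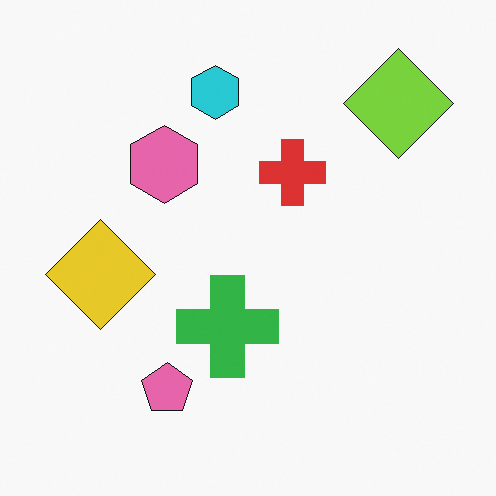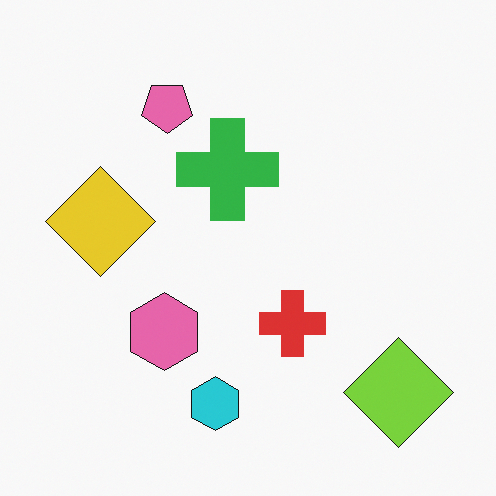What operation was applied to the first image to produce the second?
The image was flipped vertically (top ↔ bottom).

The cyan hexagon is in the top of the first image and the bottom of the second — shapes on opposite sides of the horizontal midline have swapped in a mirror flip.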